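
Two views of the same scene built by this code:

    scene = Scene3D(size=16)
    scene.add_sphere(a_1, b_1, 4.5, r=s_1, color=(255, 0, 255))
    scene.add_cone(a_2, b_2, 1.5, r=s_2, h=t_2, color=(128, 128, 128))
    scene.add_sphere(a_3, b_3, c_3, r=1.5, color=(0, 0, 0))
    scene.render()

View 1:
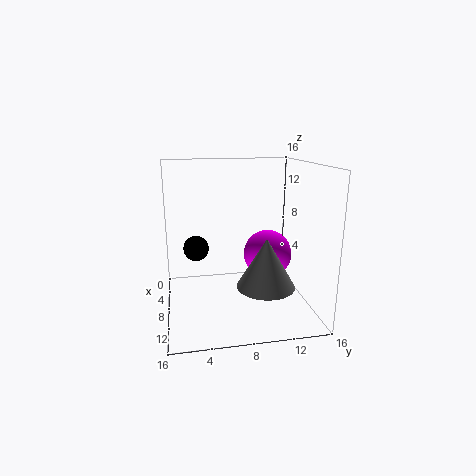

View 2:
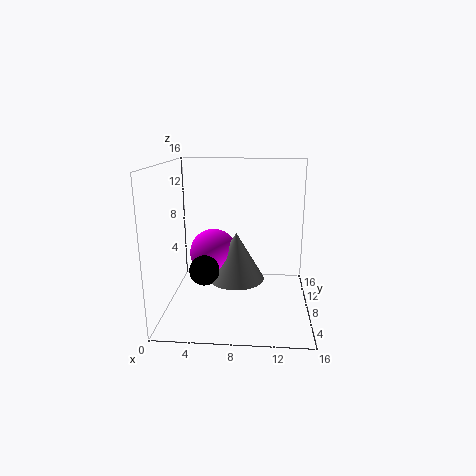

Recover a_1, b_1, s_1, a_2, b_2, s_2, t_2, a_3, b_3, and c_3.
a_1 = 4.5, b_1 = 12.5, s_1 = 3, a_2 = 7.5, b_2 = 11.5, s_2 = 3.5, t_2 = 6, a_3 = 5, b_3 = 3.5, c_3 = 6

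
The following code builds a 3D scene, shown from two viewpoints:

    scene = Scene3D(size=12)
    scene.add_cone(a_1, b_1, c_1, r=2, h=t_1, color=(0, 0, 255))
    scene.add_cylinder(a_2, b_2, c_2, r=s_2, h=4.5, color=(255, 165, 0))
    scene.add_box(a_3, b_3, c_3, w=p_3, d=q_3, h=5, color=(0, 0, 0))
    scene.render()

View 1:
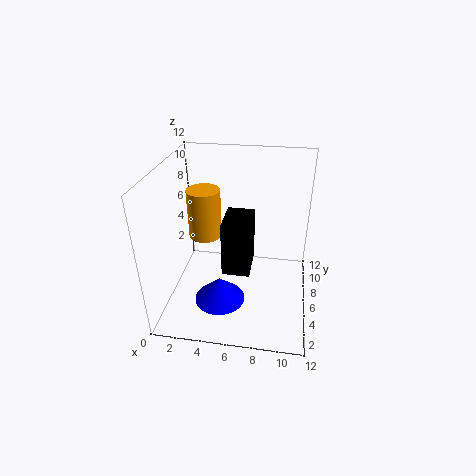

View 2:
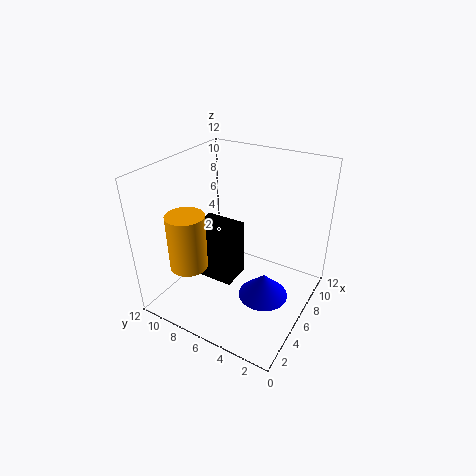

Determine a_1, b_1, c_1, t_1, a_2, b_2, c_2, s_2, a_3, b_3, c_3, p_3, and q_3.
a_1 = 5
b_1 = 3
c_1 = 2
t_1 = 2
a_2 = 2.5
b_2 = 8.5
c_2 = 4.5
s_2 = 1.5
a_3 = 4.5
b_3 = 6
c_3 = 2
p_3 = 2.5
q_3 = 3.5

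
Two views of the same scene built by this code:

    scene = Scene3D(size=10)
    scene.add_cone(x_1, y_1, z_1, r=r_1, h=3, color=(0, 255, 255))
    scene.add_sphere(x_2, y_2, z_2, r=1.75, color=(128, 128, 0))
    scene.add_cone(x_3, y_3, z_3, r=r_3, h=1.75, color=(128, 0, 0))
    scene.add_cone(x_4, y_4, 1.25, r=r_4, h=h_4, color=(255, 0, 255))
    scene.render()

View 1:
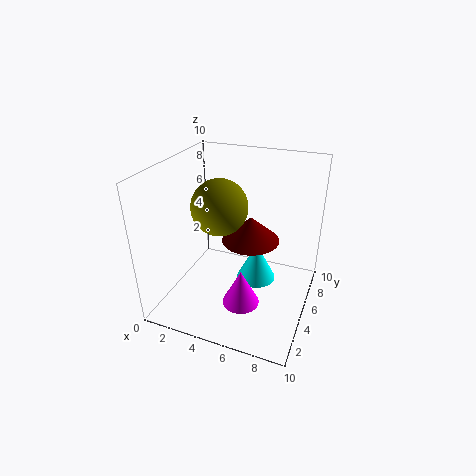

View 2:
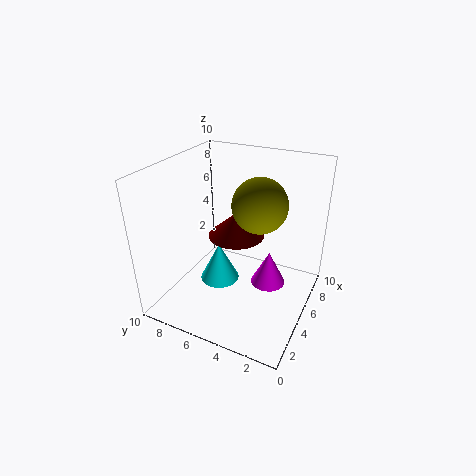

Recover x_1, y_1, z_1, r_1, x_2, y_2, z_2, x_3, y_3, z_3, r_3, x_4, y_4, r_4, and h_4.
x_1 = 5.75; y_1 = 7; z_1 = 0.5; r_1 = 1.5; x_2 = 4.5; y_2 = 3.25; z_2 = 8; x_3 = 5.75; y_3 = 5.5; z_3 = 4.75; r_3 = 2; x_4 = 6; y_4 = 3; r_4 = 1.25; h_4 = 2.5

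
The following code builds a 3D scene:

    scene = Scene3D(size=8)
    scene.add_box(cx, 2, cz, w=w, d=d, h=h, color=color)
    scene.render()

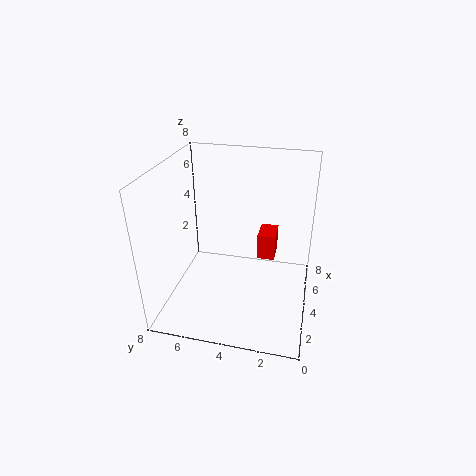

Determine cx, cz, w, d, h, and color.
cx = 4.5, cz = 2.5, w = 1.5, d = 1, h = 1.5, color = 'red'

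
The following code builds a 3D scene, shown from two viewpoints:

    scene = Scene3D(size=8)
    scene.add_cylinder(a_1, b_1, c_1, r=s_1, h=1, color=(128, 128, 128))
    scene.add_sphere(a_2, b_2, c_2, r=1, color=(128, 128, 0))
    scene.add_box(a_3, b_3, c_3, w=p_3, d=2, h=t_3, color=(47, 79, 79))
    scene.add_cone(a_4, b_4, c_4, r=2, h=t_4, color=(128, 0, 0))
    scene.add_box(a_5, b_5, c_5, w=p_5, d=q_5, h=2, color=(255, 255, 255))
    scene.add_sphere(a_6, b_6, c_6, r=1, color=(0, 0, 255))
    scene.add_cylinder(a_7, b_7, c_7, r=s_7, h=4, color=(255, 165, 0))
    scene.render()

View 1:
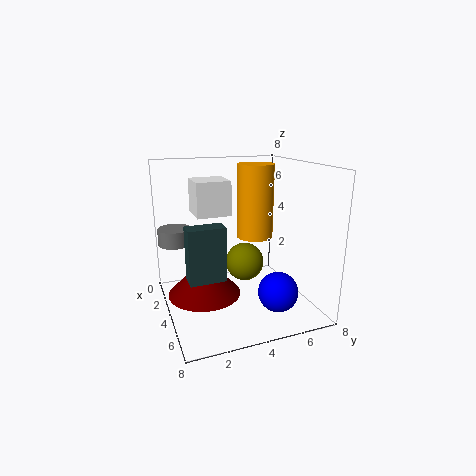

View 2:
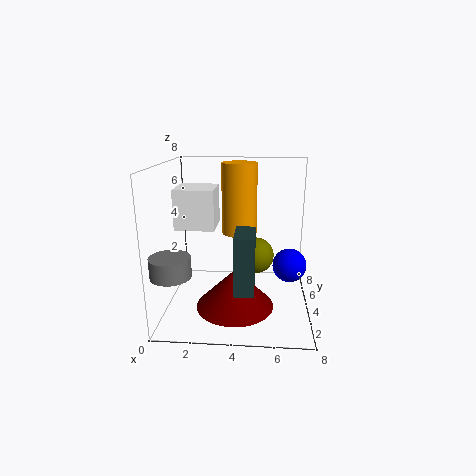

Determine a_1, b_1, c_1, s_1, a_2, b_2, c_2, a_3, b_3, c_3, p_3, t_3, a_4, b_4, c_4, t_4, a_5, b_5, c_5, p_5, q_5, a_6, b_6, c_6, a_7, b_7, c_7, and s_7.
a_1 = 1, b_1 = 1, c_1 = 3, s_1 = 1, a_2 = 5, b_2 = 4, c_2 = 3, a_3 = 4, b_3 = 1, c_3 = 2, p_3 = 1, t_3 = 3, a_4 = 4, b_4 = 2, c_4 = 1, t_4 = 2, a_5 = 1, b_5 = 2, c_5 = 5, p_5 = 2, q_5 = 2, a_6 = 7, b_6 = 5, c_6 = 2, a_7 = 4, b_7 = 5, c_7 = 4, s_7 = 1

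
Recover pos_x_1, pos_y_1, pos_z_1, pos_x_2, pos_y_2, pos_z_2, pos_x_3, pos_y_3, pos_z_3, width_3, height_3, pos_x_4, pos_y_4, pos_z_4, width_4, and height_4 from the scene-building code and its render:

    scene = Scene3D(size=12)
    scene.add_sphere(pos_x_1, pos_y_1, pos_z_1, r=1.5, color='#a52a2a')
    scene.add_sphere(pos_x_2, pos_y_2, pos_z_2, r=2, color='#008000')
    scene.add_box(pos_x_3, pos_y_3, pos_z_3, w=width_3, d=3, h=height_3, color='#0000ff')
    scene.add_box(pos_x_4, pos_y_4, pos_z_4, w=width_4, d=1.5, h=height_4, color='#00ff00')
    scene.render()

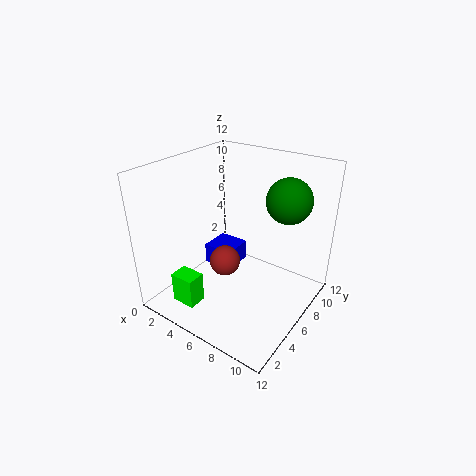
pos_x_1 = 3
pos_y_1 = 8
pos_z_1 = 1.5
pos_x_2 = 8.5
pos_y_2 = 10
pos_z_2 = 8.5
pos_x_3 = 0.5
pos_y_3 = 8
pos_z_3 = 0.5
width_3 = 3
height_3 = 2
pos_x_4 = 3
pos_y_4 = 1
pos_z_4 = 1.5
width_4 = 2
height_4 = 2.5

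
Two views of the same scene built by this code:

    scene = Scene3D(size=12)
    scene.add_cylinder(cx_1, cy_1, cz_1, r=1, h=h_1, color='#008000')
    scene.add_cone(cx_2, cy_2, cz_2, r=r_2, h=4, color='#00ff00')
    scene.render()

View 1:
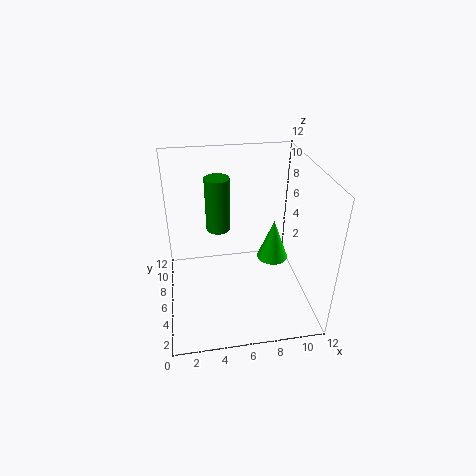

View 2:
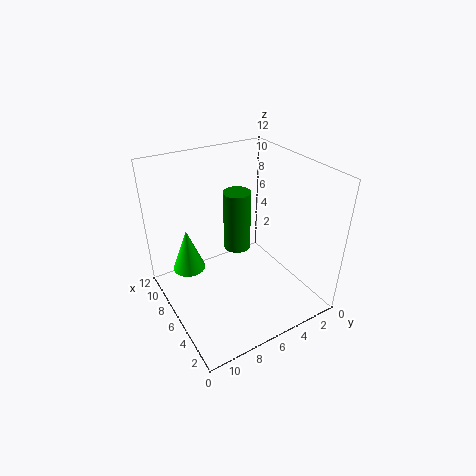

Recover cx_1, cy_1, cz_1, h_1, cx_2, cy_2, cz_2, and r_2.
cx_1 = 4.5, cy_1 = 7, cz_1 = 6.5, h_1 = 4.5, cx_2 = 10, cy_2 = 9, cz_2 = 1.5, r_2 = 1.5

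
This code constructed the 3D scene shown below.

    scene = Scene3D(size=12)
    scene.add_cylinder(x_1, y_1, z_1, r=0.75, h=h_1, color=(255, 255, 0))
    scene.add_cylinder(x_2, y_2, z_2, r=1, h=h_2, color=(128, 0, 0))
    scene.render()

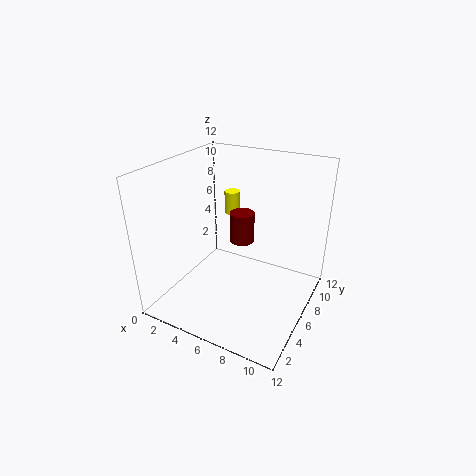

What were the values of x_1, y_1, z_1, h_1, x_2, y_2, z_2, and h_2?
x_1 = 2.5, y_1 = 11.25, z_1 = 5.5, h_1 = 2.25, x_2 = 6.25, y_2 = 6.25, z_2 = 5.75, h_2 = 2.5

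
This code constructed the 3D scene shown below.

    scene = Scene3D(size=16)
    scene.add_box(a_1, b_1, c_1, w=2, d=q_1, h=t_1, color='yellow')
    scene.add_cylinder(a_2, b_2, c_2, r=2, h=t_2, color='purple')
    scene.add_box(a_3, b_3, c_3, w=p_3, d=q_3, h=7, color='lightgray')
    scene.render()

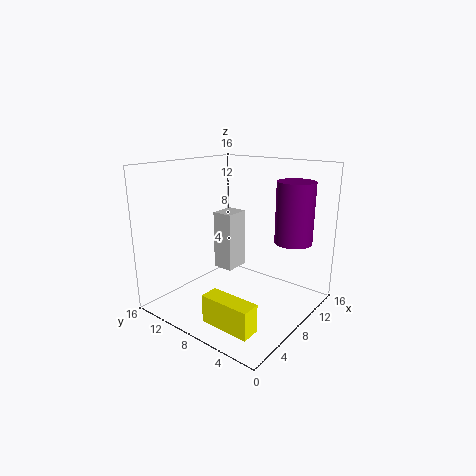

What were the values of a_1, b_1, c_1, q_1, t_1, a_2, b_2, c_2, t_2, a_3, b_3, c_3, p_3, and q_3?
a_1 = 2
b_1 = 2.5
c_1 = 0.5
q_1 = 5.5
t_1 = 3
a_2 = 10.5
b_2 = 2.5
c_2 = 8
t_2 = 6.5
a_3 = 9
b_3 = 10
c_3 = 3
p_3 = 3
q_3 = 2.5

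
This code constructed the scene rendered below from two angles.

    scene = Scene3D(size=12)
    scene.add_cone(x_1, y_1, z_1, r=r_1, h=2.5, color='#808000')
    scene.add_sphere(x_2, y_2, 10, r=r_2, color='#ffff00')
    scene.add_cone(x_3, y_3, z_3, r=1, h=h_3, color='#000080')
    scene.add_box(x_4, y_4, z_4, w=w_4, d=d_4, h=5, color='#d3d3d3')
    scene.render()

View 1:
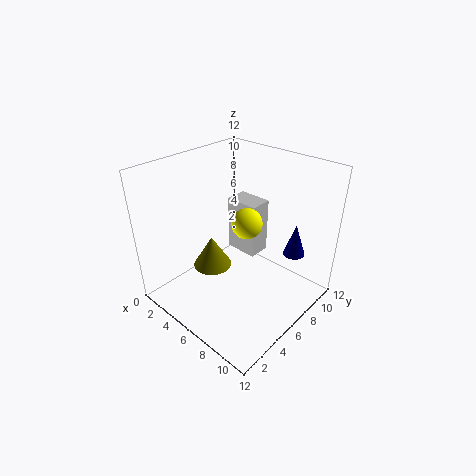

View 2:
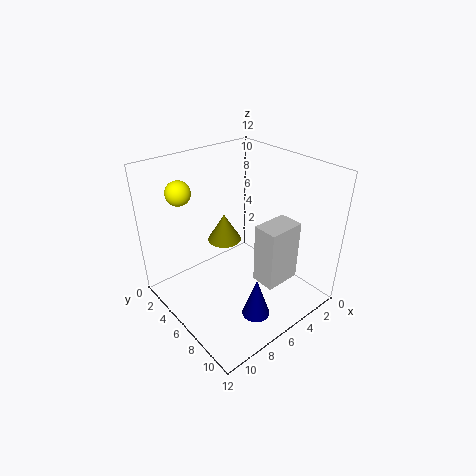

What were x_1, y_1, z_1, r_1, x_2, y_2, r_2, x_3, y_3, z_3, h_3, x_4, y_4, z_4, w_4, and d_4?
x_1 = 5.5; y_1 = 3.5; z_1 = 4.5; r_1 = 1.5; x_2 = 9.5; y_2 = 3; r_2 = 1; x_3 = 8.5; y_3 = 11; z_3 = 3; h_3 = 3; x_4 = 3; y_4 = 8; z_4 = 3; w_4 = 3; d_4 = 2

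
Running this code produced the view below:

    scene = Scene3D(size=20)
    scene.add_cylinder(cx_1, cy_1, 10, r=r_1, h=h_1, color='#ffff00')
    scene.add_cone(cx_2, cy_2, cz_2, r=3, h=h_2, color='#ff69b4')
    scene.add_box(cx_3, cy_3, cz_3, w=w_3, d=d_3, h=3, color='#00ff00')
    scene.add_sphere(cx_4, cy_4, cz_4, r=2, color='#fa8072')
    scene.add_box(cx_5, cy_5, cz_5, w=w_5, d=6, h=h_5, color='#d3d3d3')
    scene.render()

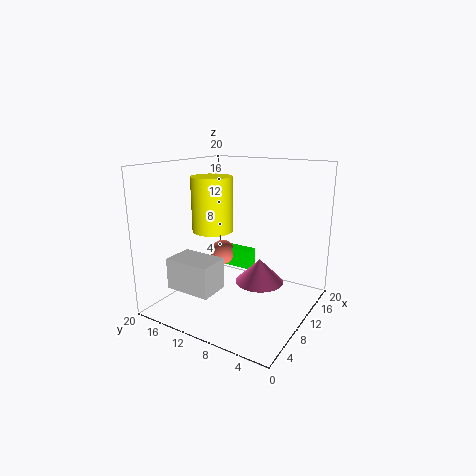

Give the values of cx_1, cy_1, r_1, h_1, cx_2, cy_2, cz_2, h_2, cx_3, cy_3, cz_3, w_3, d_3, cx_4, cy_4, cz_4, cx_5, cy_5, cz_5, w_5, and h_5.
cx_1 = 11, cy_1 = 15, r_1 = 3, h_1 = 8, cx_2 = 7, cy_2 = 5, cz_2 = 6, h_2 = 3, cx_3 = 15, cy_3 = 11, cz_3 = 3, w_3 = 2, d_3 = 6, cx_4 = 15, cy_4 = 16, cz_4 = 5, cx_5 = 1, cy_5 = 9, cz_5 = 5, w_5 = 4, h_5 = 4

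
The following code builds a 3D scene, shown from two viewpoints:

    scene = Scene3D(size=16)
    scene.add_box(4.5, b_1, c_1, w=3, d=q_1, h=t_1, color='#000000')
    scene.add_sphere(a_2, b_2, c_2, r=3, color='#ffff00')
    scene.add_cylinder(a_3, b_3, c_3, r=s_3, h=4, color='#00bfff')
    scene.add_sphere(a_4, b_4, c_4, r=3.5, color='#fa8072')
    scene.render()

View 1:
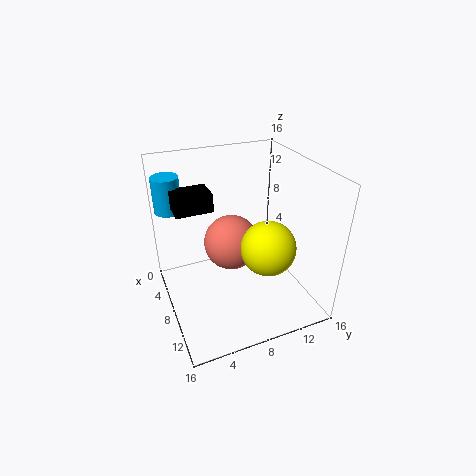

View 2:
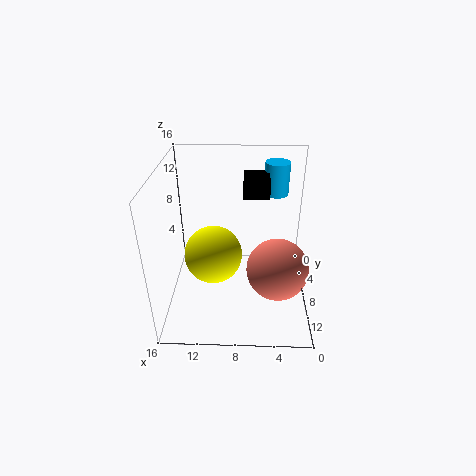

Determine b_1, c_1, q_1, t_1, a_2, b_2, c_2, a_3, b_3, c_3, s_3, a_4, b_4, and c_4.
b_1 = 1.5
c_1 = 11.5
q_1 = 4
t_1 = 2
a_2 = 10.5
b_2 = 10.5
c_2 = 7.5
a_3 = 3.5
b_3 = 1.5
c_3 = 10.5
s_3 = 1.5
a_4 = 3.5
b_4 = 9
c_4 = 4.5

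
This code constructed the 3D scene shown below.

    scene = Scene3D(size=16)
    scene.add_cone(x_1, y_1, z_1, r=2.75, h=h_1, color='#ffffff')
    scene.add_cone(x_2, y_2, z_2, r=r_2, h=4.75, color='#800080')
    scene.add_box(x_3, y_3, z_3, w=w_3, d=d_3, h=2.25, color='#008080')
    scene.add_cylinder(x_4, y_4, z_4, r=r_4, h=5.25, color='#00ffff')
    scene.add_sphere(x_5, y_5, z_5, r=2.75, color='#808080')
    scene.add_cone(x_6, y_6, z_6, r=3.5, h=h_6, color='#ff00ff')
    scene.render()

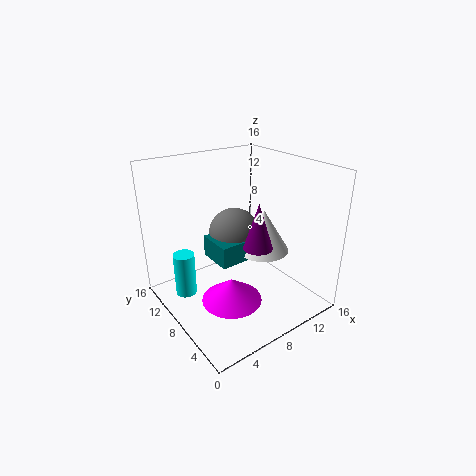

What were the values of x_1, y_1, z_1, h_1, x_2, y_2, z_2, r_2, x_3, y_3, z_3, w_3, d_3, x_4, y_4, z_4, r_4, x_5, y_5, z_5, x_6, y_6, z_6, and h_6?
x_1 = 9.5; y_1 = 5.5; z_1 = 7.25; h_1 = 4.5; x_2 = 7.75; y_2 = 4.25; z_2 = 8.5; r_2 = 1.5; x_3 = 4.25; y_3 = 5.25; z_3 = 6.75; w_3 = 3; d_3 = 3.75; x_4 = 3.25; y_4 = 12.25; z_4 = 0.25; r_4 = 1.25; x_5 = 7.5; y_5 = 8; z_5 = 8.75; x_6 = 6.75; y_6 = 7.5; z_6 = 0.5; h_6 = 2.75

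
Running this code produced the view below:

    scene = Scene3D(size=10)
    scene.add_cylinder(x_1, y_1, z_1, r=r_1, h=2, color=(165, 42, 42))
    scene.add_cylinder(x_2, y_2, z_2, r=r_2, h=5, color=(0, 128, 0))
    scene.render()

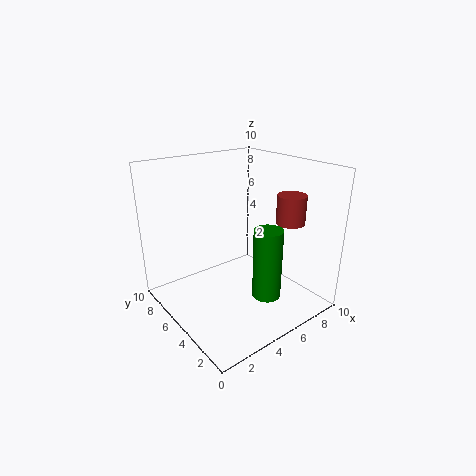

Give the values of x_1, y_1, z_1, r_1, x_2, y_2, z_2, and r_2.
x_1 = 8
y_1 = 3
z_1 = 6
r_1 = 1
x_2 = 6
y_2 = 3
z_2 = 1
r_2 = 1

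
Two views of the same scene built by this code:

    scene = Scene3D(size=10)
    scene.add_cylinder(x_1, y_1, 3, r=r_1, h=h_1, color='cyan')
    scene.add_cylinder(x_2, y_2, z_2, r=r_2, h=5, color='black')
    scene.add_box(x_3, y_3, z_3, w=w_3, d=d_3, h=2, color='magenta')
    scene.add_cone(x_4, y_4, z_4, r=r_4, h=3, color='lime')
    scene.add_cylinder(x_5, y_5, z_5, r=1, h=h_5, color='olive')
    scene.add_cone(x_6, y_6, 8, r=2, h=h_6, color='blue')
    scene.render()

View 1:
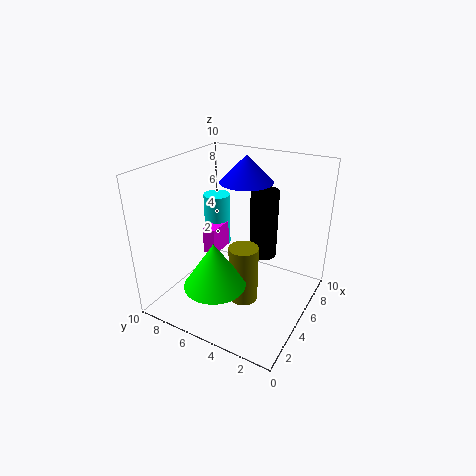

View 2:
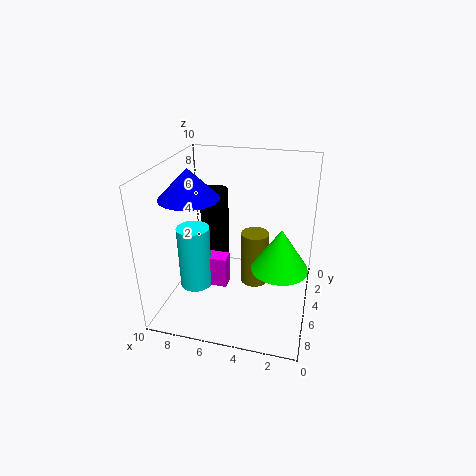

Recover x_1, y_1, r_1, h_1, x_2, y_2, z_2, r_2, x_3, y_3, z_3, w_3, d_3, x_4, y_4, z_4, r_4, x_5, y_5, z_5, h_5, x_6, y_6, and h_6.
x_1 = 7; y_1 = 8; r_1 = 1; h_1 = 4; x_2 = 7; y_2 = 4; z_2 = 3; r_2 = 1; x_3 = 5; y_3 = 7; z_3 = 3; w_3 = 2; d_3 = 1; x_4 = 2; y_4 = 5; z_4 = 3; r_4 = 2; x_5 = 4; y_5 = 4; z_5 = 1; h_5 = 4; x_6 = 8; y_6 = 6; h_6 = 2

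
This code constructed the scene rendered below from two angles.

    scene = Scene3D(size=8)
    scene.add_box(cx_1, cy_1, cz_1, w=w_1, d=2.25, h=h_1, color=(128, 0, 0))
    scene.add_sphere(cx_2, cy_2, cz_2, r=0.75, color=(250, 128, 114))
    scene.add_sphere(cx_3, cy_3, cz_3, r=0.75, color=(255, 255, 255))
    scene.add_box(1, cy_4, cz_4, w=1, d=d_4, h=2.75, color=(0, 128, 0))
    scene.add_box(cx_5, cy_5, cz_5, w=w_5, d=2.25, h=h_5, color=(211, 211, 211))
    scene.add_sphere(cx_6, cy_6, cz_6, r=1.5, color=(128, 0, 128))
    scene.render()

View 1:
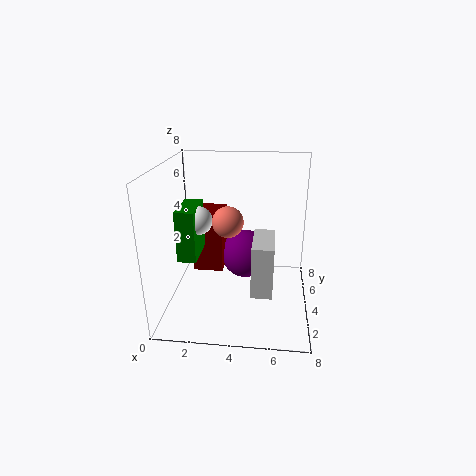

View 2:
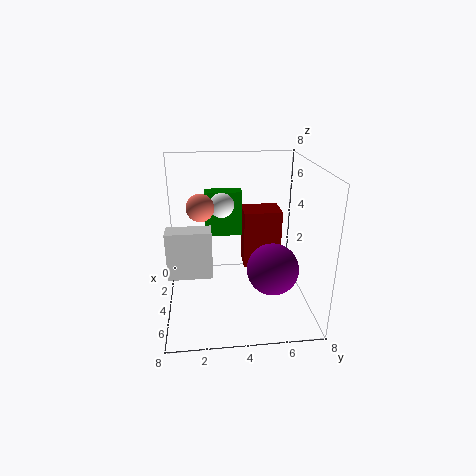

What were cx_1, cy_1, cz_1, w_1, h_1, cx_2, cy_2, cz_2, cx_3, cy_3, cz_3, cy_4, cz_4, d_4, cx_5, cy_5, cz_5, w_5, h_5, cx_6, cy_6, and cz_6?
cx_1 = 1.25; cy_1 = 4.5; cz_1 = 1.5; w_1 = 1.75; h_1 = 3.5; cx_2 = 3.75; cy_2 = 2; cz_2 = 5.75; cx_3 = 2; cy_3 = 3.25; cz_3 = 5.25; cy_4 = 2.25; cz_4 = 3.25; d_4 = 2.25; cx_5 = 5; cy_5 = 0.25; cz_5 = 2.75; w_5 = 1; h_5 = 2.5; cx_6 = 4.25; cy_6 = 6; cz_6 = 2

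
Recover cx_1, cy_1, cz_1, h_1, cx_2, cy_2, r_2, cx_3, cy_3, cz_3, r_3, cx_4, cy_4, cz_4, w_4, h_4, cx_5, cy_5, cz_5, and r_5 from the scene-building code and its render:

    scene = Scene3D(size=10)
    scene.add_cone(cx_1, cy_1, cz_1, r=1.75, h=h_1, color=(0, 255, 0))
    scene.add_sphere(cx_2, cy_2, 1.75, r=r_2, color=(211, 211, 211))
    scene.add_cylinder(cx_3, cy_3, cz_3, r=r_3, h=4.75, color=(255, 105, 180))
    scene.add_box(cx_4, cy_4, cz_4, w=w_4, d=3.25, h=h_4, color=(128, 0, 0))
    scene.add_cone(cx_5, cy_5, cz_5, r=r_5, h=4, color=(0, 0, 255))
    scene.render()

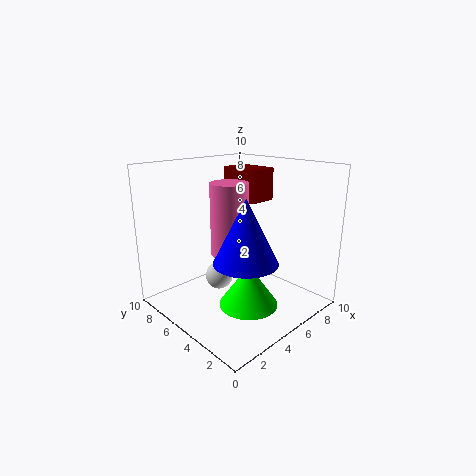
cx_1 = 2.75, cy_1 = 1.75, cz_1 = 2.25, h_1 = 2.5, cx_2 = 4.5, cy_2 = 6.5, r_2 = 1, cx_3 = 4, cy_3 = 4.75, cz_3 = 4.25, r_3 = 1.25, cx_4 = 7.5, cy_4 = 6, cz_4 = 6.75, w_4 = 2.25, h_4 = 2.5, cx_5 = 3.25, cy_5 = 2.5, cz_5 = 4.5, r_5 = 2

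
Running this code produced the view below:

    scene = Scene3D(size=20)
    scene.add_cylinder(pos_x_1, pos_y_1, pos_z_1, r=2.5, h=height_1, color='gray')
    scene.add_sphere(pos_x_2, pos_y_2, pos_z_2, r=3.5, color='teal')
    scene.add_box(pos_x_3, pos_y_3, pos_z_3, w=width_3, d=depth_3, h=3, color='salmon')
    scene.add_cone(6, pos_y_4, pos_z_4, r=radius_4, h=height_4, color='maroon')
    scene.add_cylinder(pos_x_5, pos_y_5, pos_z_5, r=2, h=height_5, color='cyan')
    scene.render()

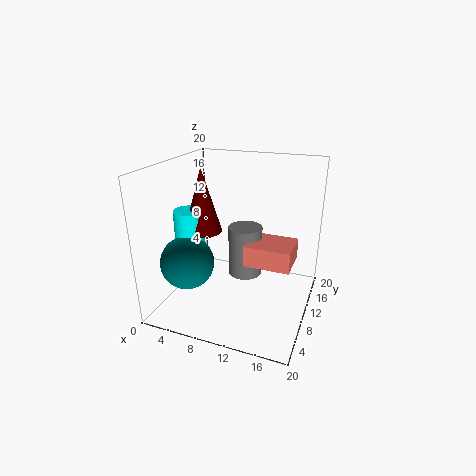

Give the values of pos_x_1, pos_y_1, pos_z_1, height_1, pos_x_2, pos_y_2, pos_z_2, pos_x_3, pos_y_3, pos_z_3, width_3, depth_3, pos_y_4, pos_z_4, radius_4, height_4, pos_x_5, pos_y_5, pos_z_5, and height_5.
pos_x_1 = 10
pos_y_1 = 13
pos_z_1 = 3
height_1 = 7.5
pos_x_2 = 5
pos_y_2 = 4.5
pos_z_2 = 8
pos_x_3 = 11
pos_y_3 = 9.5
pos_z_3 = 6
width_3 = 6.5
depth_3 = 5.5
pos_y_4 = 7.5
pos_z_4 = 11.5
radius_4 = 2.5
height_4 = 8.5
pos_x_5 = 4.5
pos_y_5 = 6.5
pos_z_5 = 7.5
height_5 = 7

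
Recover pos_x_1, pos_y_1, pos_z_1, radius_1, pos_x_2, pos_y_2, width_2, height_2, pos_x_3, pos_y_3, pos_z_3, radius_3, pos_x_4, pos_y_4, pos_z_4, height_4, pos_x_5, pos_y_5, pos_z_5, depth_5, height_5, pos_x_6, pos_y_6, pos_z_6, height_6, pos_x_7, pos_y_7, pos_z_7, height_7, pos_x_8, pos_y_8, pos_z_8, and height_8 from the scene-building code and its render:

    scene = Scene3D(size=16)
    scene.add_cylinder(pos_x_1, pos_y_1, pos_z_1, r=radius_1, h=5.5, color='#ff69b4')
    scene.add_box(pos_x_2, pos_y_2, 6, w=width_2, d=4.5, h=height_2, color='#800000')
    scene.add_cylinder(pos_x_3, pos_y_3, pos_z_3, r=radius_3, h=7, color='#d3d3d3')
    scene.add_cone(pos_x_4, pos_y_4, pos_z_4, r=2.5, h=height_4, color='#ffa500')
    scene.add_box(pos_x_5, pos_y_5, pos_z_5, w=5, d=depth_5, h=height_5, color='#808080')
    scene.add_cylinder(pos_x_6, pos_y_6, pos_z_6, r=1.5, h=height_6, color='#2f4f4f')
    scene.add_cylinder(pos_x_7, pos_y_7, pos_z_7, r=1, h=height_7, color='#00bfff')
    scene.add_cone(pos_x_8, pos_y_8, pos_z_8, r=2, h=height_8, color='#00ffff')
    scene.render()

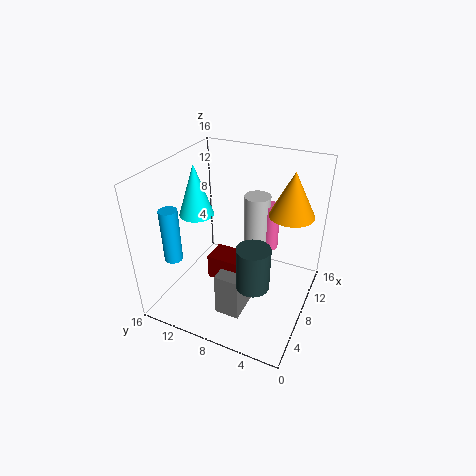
pos_x_1 = 11.5
pos_y_1 = 5.5
pos_z_1 = 5.5
radius_1 = 1
pos_x_2 = 3
pos_y_2 = 4.5
width_2 = 2.5
height_2 = 2.5
pos_x_3 = 11
pos_y_3 = 7
pos_z_3 = 5
radius_3 = 1.5
pos_x_4 = 11
pos_y_4 = 3
pos_z_4 = 10.5
height_4 = 5
pos_x_5 = 1.5
pos_y_5 = 5
pos_z_5 = 3
depth_5 = 2.5
height_5 = 4.5
pos_x_6 = 1.5
pos_y_6 = 3.5
pos_z_6 = 8
height_6 = 4
pos_x_7 = 4
pos_y_7 = 14
pos_z_7 = 6
height_7 = 6
pos_x_8 = 8.5
pos_y_8 = 13.5
pos_z_8 = 9.5
height_8 = 6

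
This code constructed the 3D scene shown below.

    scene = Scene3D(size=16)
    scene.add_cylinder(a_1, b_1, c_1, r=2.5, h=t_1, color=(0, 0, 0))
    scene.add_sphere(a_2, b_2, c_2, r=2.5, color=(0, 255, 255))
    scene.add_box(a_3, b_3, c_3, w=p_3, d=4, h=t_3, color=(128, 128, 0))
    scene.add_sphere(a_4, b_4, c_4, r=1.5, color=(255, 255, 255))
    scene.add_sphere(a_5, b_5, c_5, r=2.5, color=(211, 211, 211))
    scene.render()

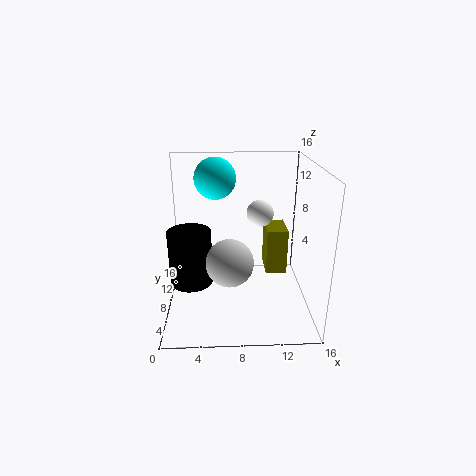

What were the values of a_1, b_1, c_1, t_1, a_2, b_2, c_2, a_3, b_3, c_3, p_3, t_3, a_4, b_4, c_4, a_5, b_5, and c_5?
a_1 = 2.5
b_1 = 9
c_1 = 2
t_1 = 6.5
a_2 = 5.5
b_2 = 13
c_2 = 13.5
a_3 = 11.5
b_3 = 9.5
c_3 = 2.5
p_3 = 2.5
t_3 = 5.5
a_4 = 10.5
b_4 = 9
c_4 = 10.5
a_5 = 7
b_5 = 5
c_5 = 6.5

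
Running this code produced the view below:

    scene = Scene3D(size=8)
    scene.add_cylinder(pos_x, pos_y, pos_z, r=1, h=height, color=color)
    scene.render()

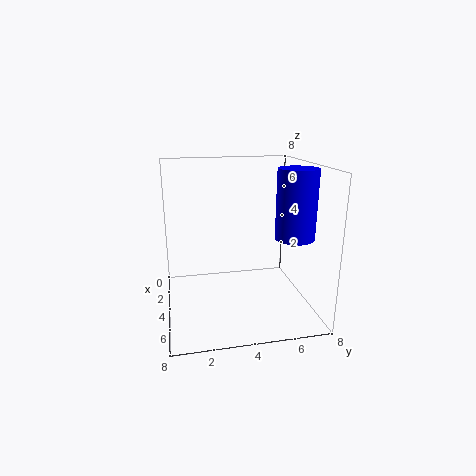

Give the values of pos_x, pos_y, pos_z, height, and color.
pos_x = 6, pos_y = 6.5, pos_z = 4.5, height = 3.5, color = 'blue'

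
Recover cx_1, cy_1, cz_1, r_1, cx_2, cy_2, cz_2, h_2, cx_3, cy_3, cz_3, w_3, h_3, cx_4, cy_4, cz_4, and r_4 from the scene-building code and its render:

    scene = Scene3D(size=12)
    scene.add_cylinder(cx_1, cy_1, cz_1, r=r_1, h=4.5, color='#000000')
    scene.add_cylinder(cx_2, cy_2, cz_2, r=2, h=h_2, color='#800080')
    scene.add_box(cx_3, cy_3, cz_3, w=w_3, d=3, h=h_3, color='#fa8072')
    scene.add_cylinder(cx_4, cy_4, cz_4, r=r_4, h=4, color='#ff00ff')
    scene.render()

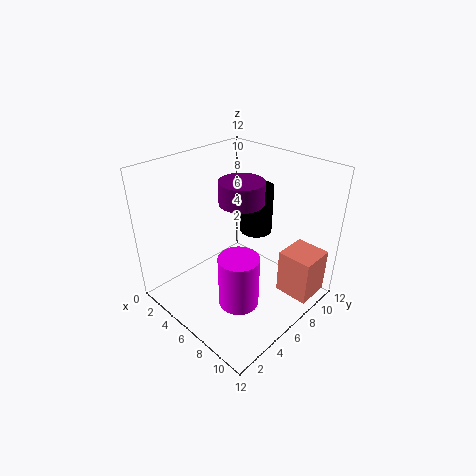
cx_1 = 4.5; cy_1 = 10; cz_1 = 4.5; r_1 = 1.5; cx_2 = 4.5; cy_2 = 8; cz_2 = 8; h_2 = 2; cx_3 = 8.5; cy_3 = 8.5; cz_3 = 0.5; w_3 = 3; h_3 = 4; cx_4 = 9; cy_4 = 3; cz_4 = 3; r_4 = 1.5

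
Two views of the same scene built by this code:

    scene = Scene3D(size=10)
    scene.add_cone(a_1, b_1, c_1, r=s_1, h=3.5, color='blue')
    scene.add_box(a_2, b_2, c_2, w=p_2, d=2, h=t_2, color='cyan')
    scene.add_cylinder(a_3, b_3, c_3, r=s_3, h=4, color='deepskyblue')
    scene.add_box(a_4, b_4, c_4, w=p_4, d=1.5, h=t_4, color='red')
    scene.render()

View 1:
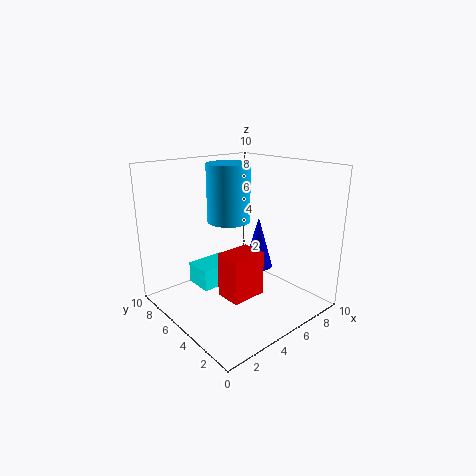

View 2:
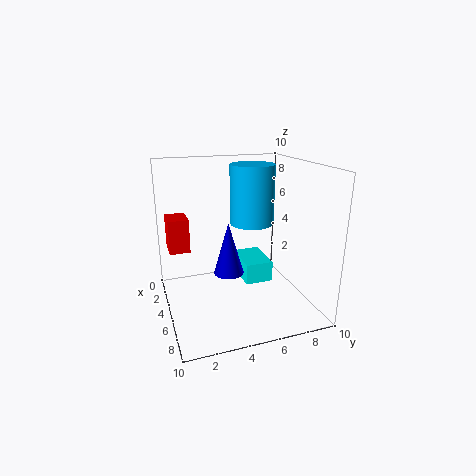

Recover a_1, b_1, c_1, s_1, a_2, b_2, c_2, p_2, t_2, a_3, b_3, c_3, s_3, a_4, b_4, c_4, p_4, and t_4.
a_1 = 6
b_1 = 4
c_1 = 3
s_1 = 1
a_2 = 2.5
b_2 = 5.5
c_2 = 1.5
p_2 = 3
t_2 = 1.5
a_3 = 5
b_3 = 6
c_3 = 6
s_3 = 1.5
a_4 = 1
b_4 = 0.5
c_4 = 3.5
p_4 = 2
t_4 = 2.5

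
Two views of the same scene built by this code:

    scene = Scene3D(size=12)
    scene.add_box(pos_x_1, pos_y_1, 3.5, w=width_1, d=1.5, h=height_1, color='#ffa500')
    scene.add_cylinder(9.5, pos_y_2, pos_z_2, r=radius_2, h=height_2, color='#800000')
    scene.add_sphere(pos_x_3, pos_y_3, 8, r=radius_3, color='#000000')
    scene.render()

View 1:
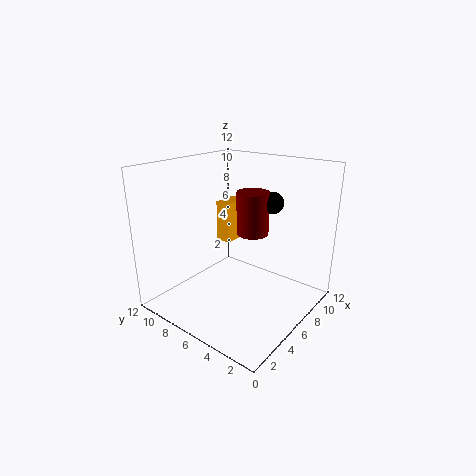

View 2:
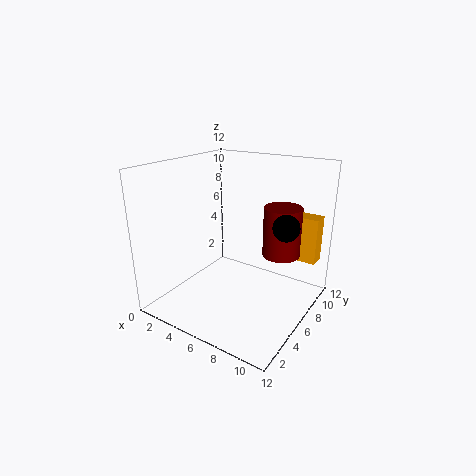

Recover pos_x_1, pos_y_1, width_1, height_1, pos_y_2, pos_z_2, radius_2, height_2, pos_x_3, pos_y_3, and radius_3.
pos_x_1 = 9, pos_y_1 = 9.5, width_1 = 2.5, height_1 = 4, pos_y_2 = 7, pos_z_2 = 5, radius_2 = 1.5, height_2 = 4, pos_x_3 = 10.5, pos_y_3 = 5.5, radius_3 = 1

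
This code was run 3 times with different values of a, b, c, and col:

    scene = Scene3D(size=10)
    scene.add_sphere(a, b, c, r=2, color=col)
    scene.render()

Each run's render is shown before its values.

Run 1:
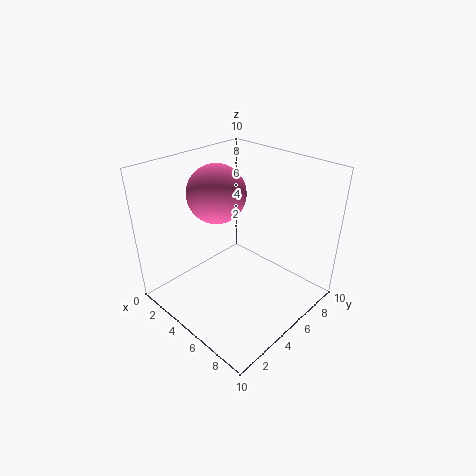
a = 3.5; b = 4.5; c = 8; col = 'hotpink'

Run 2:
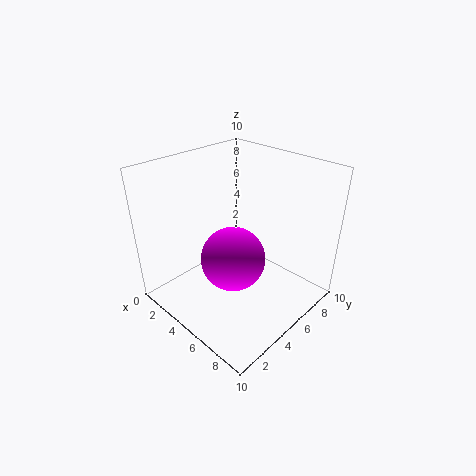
a = 6.5; b = 3; c = 5; col = 'magenta'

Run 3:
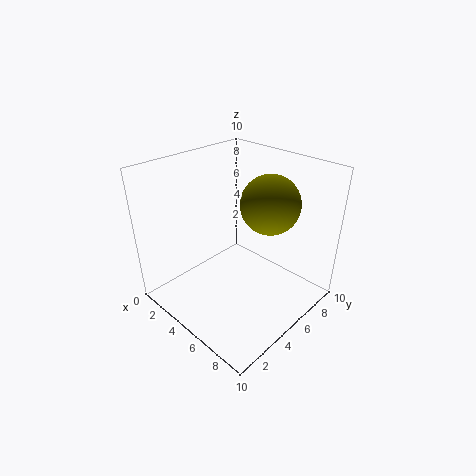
a = 6.5; b = 6.5; c = 7.5; col = 'olive'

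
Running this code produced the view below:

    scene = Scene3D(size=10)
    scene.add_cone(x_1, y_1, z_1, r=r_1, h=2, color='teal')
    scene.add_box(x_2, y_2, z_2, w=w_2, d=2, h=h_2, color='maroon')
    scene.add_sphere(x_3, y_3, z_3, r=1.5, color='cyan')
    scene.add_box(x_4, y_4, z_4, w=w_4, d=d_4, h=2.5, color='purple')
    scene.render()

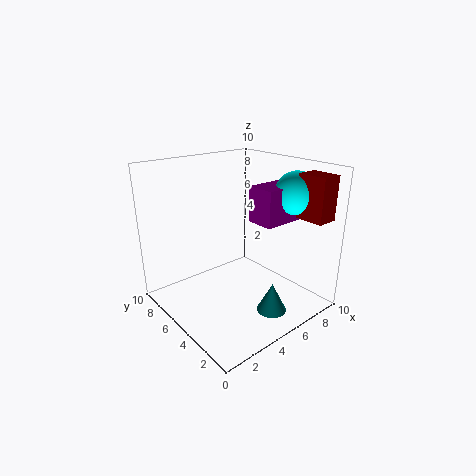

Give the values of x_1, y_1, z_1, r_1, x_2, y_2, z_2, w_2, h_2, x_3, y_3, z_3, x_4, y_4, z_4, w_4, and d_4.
x_1 = 5.5; y_1 = 2; z_1 = 0.5; r_1 = 1; x_2 = 8; y_2 = 0.5; z_2 = 6.5; w_2 = 1.5; h_2 = 3; x_3 = 8.5; y_3 = 3; z_3 = 8; x_4 = 6; y_4 = 3; z_4 = 6; w_4 = 3; d_4 = 2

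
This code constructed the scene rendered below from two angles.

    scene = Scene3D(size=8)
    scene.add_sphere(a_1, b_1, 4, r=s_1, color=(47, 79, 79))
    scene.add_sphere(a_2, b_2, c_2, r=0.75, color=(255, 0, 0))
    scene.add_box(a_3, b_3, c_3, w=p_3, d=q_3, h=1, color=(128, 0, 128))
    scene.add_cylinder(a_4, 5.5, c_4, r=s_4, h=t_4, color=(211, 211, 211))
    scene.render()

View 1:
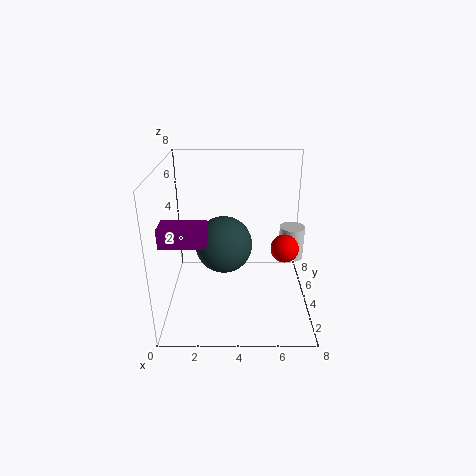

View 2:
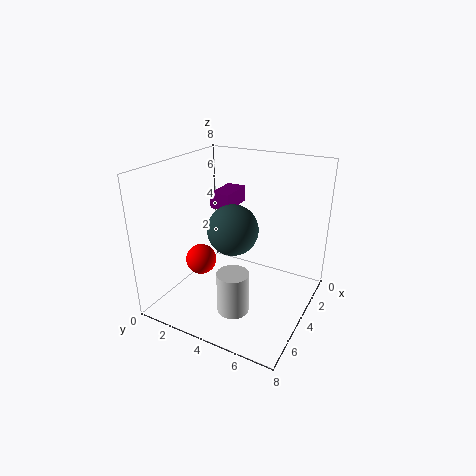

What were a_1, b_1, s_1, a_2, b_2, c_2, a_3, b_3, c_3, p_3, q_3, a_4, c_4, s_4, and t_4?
a_1 = 3.25, b_1 = 3.25, s_1 = 1.5, a_2 = 6.5, b_2 = 3.25, c_2 = 3.75, a_3 = 0.25, b_3 = 1.25, c_3 = 4.75, p_3 = 2.25, q_3 = 1.25, a_4 = 7.25, c_4 = 2, s_4 = 0.75, t_4 = 2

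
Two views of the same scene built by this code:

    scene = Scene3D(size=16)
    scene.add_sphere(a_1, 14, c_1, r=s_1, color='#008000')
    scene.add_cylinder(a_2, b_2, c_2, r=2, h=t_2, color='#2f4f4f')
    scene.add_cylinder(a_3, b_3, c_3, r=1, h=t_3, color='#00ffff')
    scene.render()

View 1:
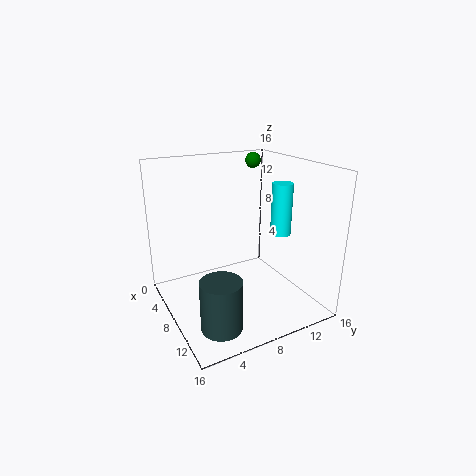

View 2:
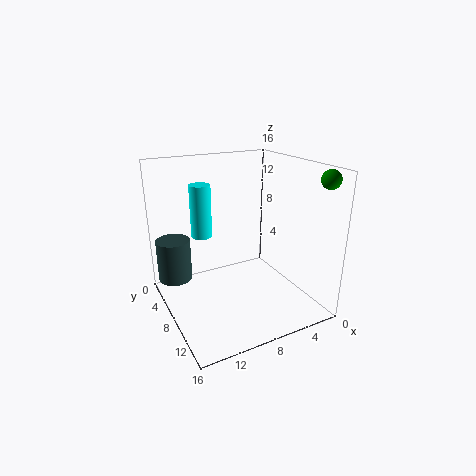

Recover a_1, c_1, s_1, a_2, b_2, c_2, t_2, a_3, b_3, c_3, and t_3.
a_1 = 1; c_1 = 15; s_1 = 1; a_2 = 14; b_2 = 3; c_2 = 2; t_2 = 5; a_3 = 13; b_3 = 10; c_3 = 10; t_3 = 5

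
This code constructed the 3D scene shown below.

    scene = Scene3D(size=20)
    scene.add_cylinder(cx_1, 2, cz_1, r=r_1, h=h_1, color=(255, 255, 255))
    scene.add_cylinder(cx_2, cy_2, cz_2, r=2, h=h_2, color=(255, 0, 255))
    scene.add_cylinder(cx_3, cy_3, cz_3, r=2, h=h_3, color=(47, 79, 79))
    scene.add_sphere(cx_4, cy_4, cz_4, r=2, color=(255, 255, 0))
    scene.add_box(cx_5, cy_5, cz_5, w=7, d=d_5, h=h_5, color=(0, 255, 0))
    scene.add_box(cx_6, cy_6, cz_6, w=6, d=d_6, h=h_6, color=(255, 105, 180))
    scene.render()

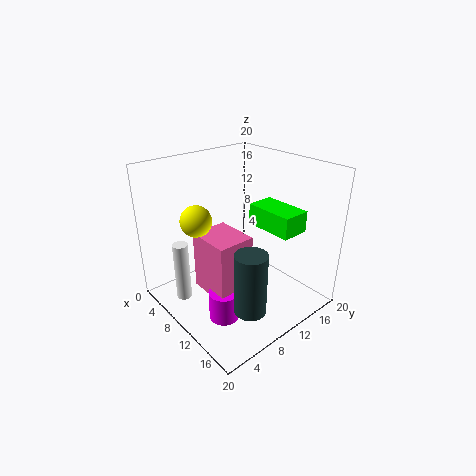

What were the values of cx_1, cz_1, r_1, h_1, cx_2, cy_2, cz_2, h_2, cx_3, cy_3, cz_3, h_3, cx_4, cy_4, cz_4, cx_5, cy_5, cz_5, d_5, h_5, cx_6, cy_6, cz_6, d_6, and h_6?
cx_1 = 8, cz_1 = 3, r_1 = 1, h_1 = 8, cx_2 = 13, cy_2 = 5, cz_2 = 1, h_2 = 4, cx_3 = 17, cy_3 = 6, cz_3 = 4, h_3 = 8, cx_4 = 9, cy_4 = 4, cz_4 = 14, cx_5 = 9, cy_5 = 13, cz_5 = 11, d_5 = 4, h_5 = 3, cx_6 = 8, cy_6 = 4, cz_6 = 4, d_6 = 5, h_6 = 8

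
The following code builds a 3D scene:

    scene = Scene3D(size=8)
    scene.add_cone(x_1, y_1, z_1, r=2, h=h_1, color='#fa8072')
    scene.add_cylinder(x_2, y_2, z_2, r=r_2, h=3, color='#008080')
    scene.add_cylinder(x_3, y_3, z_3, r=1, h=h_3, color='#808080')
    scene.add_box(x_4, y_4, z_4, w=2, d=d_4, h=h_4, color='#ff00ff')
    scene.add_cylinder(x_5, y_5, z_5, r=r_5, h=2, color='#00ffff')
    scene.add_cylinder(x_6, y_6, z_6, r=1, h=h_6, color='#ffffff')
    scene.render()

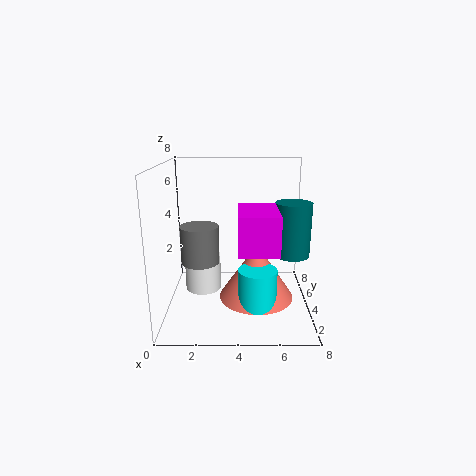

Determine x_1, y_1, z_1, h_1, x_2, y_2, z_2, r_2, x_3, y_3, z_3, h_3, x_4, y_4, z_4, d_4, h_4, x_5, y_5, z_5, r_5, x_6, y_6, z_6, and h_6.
x_1 = 5
y_1 = 3
z_1 = 1
h_1 = 3
x_2 = 7
y_2 = 4
z_2 = 3
r_2 = 1
x_3 = 2
y_3 = 3
z_3 = 3
h_3 = 2
x_4 = 4
y_4 = 1
z_4 = 4
d_4 = 3
h_4 = 2
x_5 = 5
y_5 = 2
z_5 = 1
r_5 = 1
x_6 = 2
y_6 = 4
z_6 = 1
h_6 = 2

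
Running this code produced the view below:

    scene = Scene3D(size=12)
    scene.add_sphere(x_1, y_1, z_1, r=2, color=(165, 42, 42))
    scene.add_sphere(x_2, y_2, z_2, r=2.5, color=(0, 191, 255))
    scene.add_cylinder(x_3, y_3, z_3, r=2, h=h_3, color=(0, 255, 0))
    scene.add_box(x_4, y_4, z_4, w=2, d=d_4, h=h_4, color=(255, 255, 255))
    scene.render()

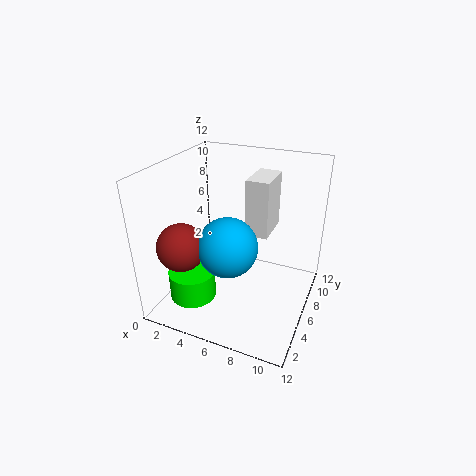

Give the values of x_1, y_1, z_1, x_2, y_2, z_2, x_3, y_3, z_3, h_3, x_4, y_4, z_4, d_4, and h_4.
x_1 = 2
y_1 = 3.5
z_1 = 5.5
x_2 = 5.5
y_2 = 5
z_2 = 5.5
x_3 = 2.5
y_3 = 4
z_3 = 0.5
h_3 = 2.5
x_4 = 6
y_4 = 7.5
z_4 = 5.5
d_4 = 3.5
h_4 = 5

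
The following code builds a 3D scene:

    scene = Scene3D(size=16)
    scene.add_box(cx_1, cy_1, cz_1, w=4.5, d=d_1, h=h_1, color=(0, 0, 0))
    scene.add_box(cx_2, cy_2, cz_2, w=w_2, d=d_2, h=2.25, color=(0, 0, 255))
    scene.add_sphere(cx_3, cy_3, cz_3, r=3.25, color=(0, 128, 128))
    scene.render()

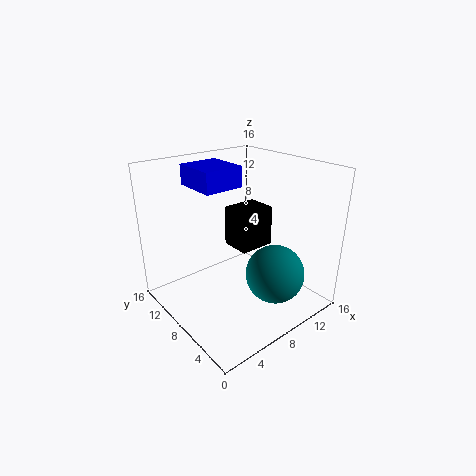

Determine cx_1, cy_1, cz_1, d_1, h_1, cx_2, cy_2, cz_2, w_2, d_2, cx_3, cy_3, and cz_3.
cx_1 = 10
cy_1 = 9.25
cz_1 = 4.75
d_1 = 3.75
h_1 = 5
cx_2 = 4.5
cy_2 = 8.5
cz_2 = 13.5
w_2 = 4.5
d_2 = 5
cx_3 = 10.25
cy_3 = 4.25
cz_3 = 4.25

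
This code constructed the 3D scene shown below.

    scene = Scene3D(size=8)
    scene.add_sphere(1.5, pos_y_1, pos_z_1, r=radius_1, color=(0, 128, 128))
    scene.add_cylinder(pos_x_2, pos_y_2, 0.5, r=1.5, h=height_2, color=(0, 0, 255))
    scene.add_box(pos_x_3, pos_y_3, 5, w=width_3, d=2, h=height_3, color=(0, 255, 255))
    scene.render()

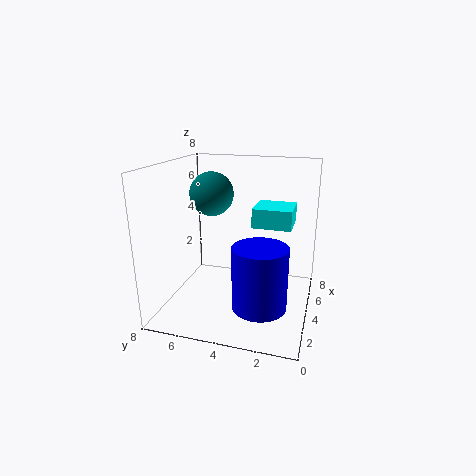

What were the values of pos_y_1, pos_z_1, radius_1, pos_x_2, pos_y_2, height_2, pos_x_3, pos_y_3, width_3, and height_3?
pos_y_1 = 4.5; pos_z_1 = 7; radius_1 = 1; pos_x_2 = 3; pos_y_2 = 2.5; height_2 = 3.5; pos_x_3 = 3; pos_y_3 = 1; width_3 = 2; height_3 = 1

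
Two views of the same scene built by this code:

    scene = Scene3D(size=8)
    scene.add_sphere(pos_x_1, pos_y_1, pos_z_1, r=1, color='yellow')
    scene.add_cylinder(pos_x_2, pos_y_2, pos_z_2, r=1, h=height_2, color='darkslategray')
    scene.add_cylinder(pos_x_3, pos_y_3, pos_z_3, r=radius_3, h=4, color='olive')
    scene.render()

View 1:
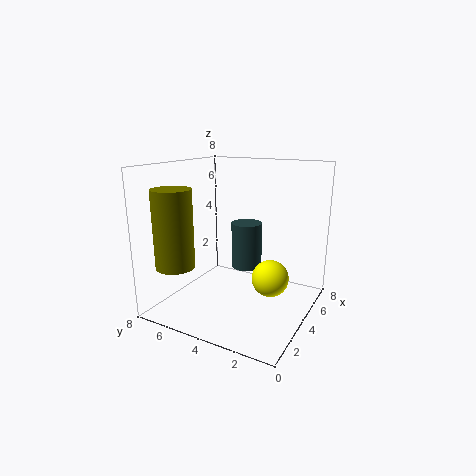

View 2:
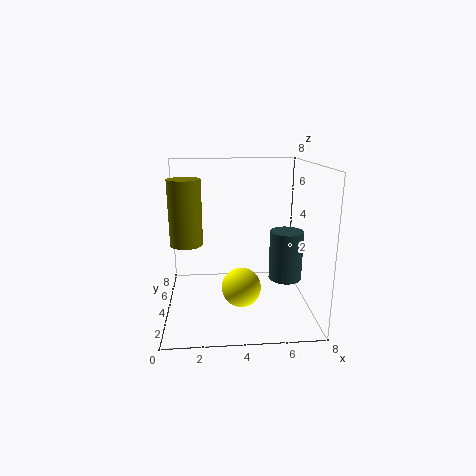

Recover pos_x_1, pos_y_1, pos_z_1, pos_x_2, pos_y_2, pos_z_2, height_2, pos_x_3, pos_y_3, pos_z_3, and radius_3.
pos_x_1 = 4, pos_y_1 = 2, pos_z_1 = 2, pos_x_2 = 7, pos_y_2 = 5, pos_z_2 = 1, height_2 = 3, pos_x_3 = 1, pos_y_3 = 6, pos_z_3 = 3, radius_3 = 1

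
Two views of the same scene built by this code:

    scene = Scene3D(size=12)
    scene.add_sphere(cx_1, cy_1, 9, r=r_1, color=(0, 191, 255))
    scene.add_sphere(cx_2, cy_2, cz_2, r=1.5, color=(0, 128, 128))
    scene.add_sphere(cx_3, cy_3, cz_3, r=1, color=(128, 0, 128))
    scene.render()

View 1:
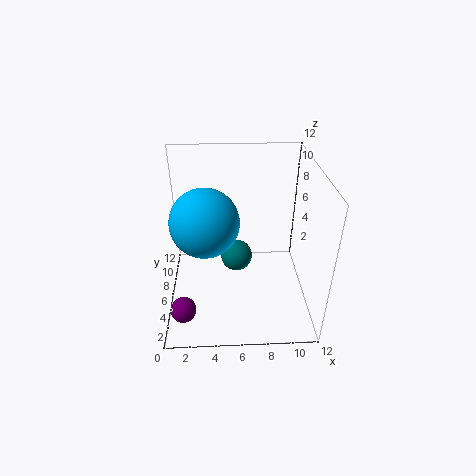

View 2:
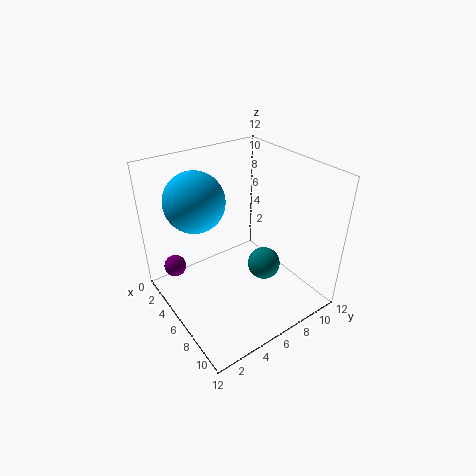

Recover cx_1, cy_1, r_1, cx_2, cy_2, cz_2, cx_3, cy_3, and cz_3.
cx_1 = 3.5; cy_1 = 3.5; r_1 = 2.5; cx_2 = 6; cy_2 = 9; cz_2 = 2; cx_3 = 1.5; cy_3 = 2; cz_3 = 2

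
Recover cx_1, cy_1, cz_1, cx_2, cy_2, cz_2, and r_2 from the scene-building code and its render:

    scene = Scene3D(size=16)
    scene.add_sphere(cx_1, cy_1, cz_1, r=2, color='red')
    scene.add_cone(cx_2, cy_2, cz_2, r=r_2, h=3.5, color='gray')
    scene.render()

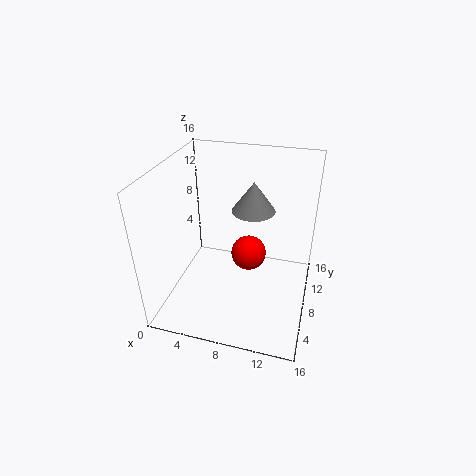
cx_1 = 9; cy_1 = 9; cz_1 = 5.5; cx_2 = 9; cy_2 = 11; cz_2 = 10; r_2 = 2.5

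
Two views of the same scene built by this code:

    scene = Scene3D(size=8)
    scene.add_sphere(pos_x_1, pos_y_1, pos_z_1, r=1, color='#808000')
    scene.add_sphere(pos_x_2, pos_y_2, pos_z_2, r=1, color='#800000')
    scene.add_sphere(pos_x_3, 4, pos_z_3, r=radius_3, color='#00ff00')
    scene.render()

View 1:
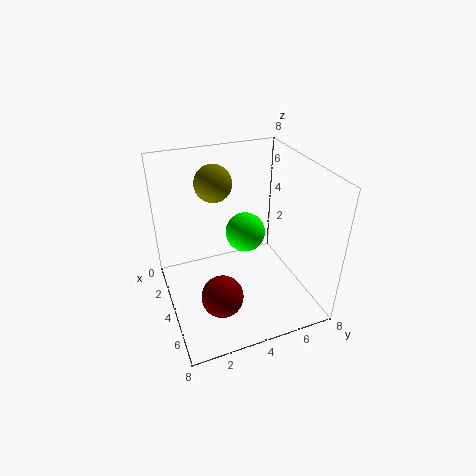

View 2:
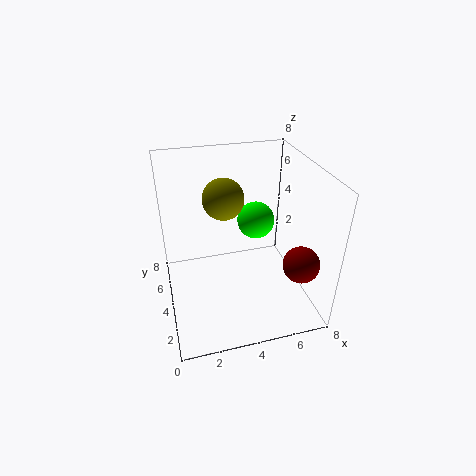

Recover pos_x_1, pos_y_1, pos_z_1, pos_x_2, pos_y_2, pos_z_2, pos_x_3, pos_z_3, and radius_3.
pos_x_1 = 3; pos_y_1 = 3; pos_z_1 = 7; pos_x_2 = 7; pos_y_2 = 2; pos_z_2 = 3; pos_x_3 = 5; pos_z_3 = 5; radius_3 = 1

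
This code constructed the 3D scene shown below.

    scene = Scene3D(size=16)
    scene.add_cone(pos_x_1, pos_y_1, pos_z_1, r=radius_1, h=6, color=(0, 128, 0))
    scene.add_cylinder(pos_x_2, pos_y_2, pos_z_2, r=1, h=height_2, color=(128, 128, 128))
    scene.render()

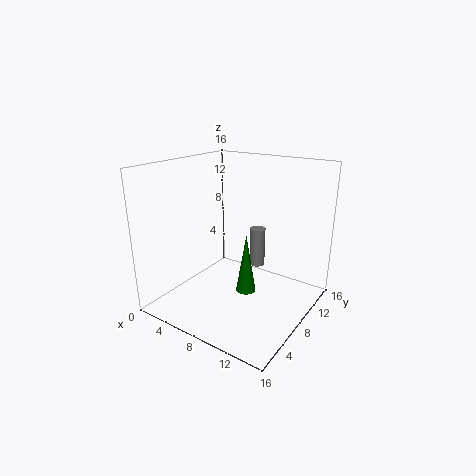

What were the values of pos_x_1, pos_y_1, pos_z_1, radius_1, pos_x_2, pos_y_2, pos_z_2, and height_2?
pos_x_1 = 11; pos_y_1 = 5; pos_z_1 = 4; radius_1 = 1; pos_x_2 = 7; pos_y_2 = 14; pos_z_2 = 2; height_2 = 5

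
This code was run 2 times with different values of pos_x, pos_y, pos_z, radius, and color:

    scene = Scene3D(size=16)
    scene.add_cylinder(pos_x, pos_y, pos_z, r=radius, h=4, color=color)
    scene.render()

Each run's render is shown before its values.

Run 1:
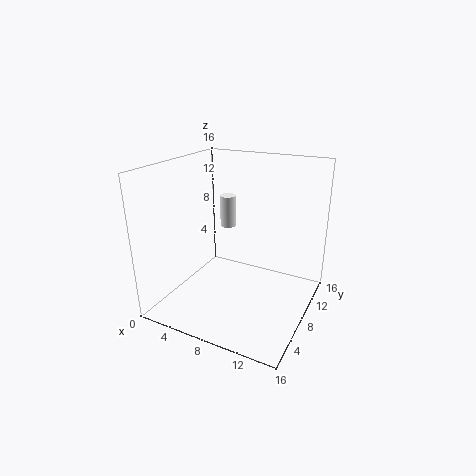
pos_x = 4, pos_y = 13, pos_z = 7, radius = 1, color = 'white'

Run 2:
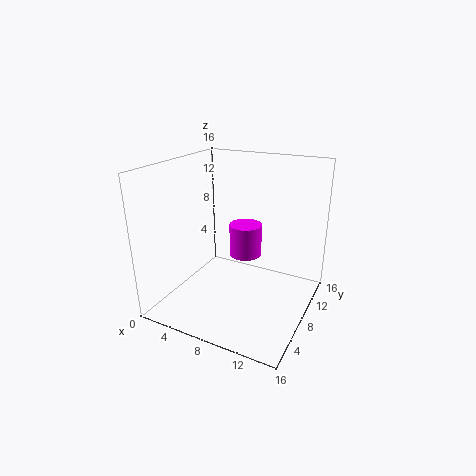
pos_x = 7, pos_y = 12, pos_z = 4, radius = 2, color = 'magenta'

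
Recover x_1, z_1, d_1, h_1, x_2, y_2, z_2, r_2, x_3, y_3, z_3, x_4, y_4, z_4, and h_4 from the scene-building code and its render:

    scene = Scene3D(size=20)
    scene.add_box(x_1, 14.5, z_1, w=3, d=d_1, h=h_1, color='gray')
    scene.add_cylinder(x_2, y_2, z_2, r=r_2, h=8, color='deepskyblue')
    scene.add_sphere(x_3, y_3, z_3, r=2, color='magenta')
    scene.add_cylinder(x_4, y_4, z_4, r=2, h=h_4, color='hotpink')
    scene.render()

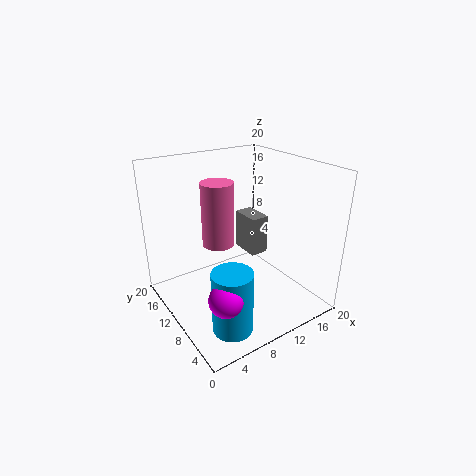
x_1 = 16
z_1 = 3
d_1 = 5
h_1 = 6.5
x_2 = 4.5
y_2 = 3
z_2 = 2
r_2 = 2.5
x_3 = 3
y_3 = 2
z_3 = 7.5
x_4 = 6
y_4 = 8.5
z_4 = 11
h_4 = 8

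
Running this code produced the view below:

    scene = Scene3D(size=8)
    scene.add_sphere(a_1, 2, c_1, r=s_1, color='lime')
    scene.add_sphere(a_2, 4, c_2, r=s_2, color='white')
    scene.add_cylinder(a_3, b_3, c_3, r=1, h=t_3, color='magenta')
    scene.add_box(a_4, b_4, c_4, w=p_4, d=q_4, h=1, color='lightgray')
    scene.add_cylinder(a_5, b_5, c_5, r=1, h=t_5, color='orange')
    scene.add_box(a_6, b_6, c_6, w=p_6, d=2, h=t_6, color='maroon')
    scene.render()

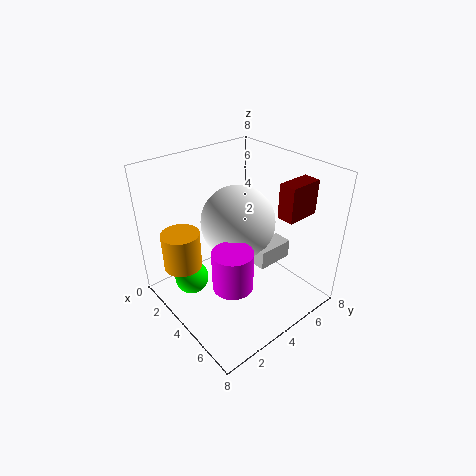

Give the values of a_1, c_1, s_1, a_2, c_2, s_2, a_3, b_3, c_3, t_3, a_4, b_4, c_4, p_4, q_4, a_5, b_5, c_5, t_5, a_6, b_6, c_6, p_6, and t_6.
a_1 = 2
c_1 = 1
s_1 = 1
a_2 = 4
c_2 = 5
s_2 = 2
a_3 = 6
b_3 = 2
c_3 = 3
t_3 = 2
a_4 = 5
b_4 = 4
c_4 = 3
p_4 = 1
q_4 = 2
a_5 = 3
b_5 = 1
c_5 = 3
t_5 = 2
a_6 = 5
b_6 = 6
c_6 = 5
p_6 = 1
t_6 = 2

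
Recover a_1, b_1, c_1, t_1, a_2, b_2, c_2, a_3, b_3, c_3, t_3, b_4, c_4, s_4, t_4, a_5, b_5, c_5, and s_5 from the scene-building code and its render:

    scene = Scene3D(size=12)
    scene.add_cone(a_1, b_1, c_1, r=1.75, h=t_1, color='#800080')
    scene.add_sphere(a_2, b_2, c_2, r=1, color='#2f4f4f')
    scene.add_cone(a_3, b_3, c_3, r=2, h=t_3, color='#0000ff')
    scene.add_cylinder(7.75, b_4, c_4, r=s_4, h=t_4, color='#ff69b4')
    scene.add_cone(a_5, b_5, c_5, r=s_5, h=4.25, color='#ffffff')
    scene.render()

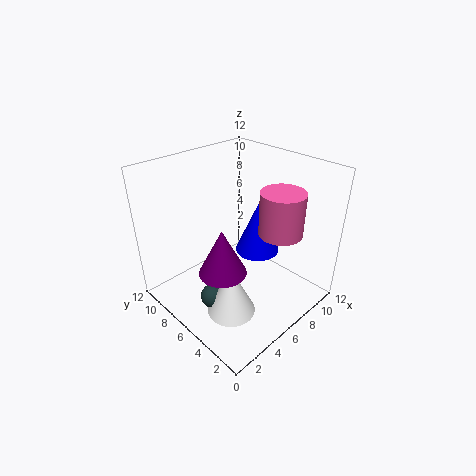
a_1 = 2.5; b_1 = 4; c_1 = 5.5; t_1 = 3.5; a_2 = 3; b_2 = 6; c_2 = 1.5; a_3 = 9; b_3 = 6.5; c_3 = 3.25; t_3 = 4.75; b_4 = 3; c_4 = 7; s_4 = 1.75; t_4 = 3.5; a_5 = 3.75; b_5 = 4.5; c_5 = 0.5; s_5 = 2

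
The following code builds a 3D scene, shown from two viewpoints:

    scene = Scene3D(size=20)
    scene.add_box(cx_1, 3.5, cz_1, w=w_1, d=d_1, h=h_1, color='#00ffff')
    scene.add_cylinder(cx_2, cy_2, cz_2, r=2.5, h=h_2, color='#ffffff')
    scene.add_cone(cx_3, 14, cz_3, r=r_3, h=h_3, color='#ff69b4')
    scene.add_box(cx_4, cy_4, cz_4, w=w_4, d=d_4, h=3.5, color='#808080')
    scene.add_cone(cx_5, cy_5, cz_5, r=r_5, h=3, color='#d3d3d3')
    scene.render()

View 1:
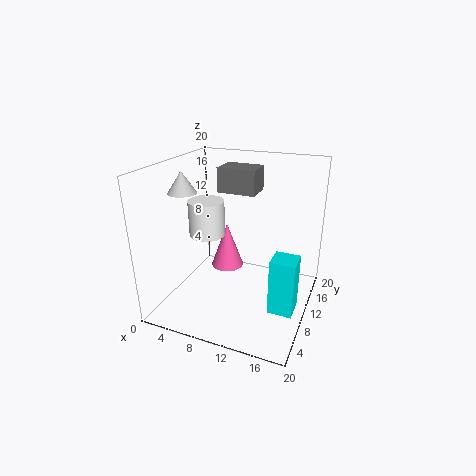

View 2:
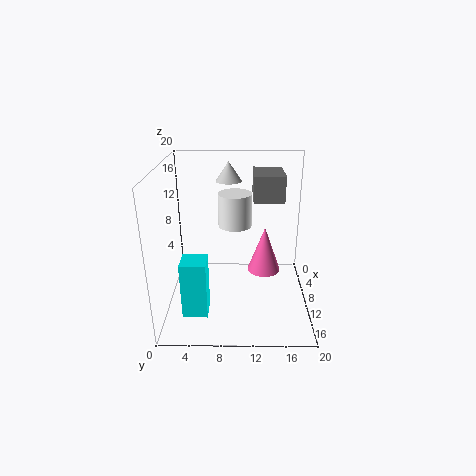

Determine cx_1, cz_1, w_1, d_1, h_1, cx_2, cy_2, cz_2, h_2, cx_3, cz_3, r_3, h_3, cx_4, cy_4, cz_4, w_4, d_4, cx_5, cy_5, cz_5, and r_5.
cx_1 = 16.5, cz_1 = 4, w_1 = 3, d_1 = 3, h_1 = 7, cx_2 = 5.5, cy_2 = 9.5, cz_2 = 10, h_2 = 5, cx_3 = 6.5, cz_3 = 3, r_3 = 2.5, h_3 = 7, cx_4 = 6, cy_4 = 12, cz_4 = 15.5, w_4 = 5.5, d_4 = 4, cx_5 = 2.5, cy_5 = 8.5, cz_5 = 16, r_5 = 2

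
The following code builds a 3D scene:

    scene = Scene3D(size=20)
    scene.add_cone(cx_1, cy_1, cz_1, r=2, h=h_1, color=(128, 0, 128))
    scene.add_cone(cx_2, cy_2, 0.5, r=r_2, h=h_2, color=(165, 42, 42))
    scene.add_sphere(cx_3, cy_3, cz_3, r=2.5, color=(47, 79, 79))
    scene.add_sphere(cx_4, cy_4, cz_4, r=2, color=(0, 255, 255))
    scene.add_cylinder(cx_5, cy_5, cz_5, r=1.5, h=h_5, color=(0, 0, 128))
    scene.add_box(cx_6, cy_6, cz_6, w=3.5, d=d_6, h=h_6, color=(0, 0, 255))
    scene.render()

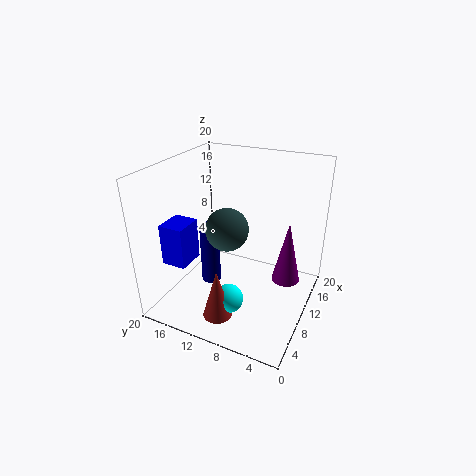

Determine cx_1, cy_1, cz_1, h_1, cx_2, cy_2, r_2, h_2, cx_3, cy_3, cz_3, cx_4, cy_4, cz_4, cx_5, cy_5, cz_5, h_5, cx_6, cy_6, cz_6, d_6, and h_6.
cx_1 = 12.5
cy_1 = 3.5
cz_1 = 3.5
h_1 = 9
cx_2 = 4.5
cy_2 = 10.5
r_2 = 2
h_2 = 7
cx_3 = 4
cy_3 = 8.5
cz_3 = 14.5
cx_4 = 6
cy_4 = 9.5
cz_4 = 2.5
cx_5 = 11.5
cy_5 = 15.5
cz_5 = 0.5
h_5 = 9.5
cx_6 = 0.5
cy_6 = 12.5
cz_6 = 10
d_6 = 3
h_6 = 5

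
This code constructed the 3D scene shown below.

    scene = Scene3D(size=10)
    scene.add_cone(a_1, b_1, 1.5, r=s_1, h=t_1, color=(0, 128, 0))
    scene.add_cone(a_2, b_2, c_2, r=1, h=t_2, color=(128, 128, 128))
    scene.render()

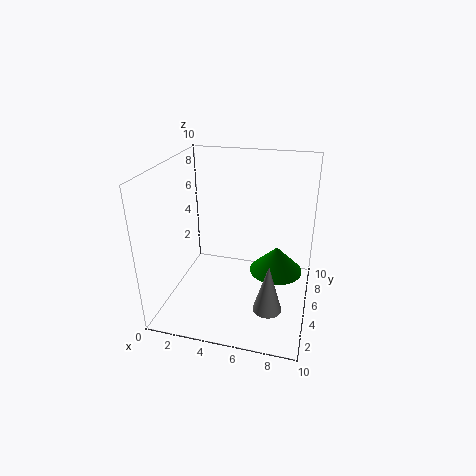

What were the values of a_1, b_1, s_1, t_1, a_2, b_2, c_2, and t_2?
a_1 = 7.5, b_1 = 7, s_1 = 2, t_1 = 2, a_2 = 7.5, b_2 = 3.5, c_2 = 0.5, t_2 = 3.5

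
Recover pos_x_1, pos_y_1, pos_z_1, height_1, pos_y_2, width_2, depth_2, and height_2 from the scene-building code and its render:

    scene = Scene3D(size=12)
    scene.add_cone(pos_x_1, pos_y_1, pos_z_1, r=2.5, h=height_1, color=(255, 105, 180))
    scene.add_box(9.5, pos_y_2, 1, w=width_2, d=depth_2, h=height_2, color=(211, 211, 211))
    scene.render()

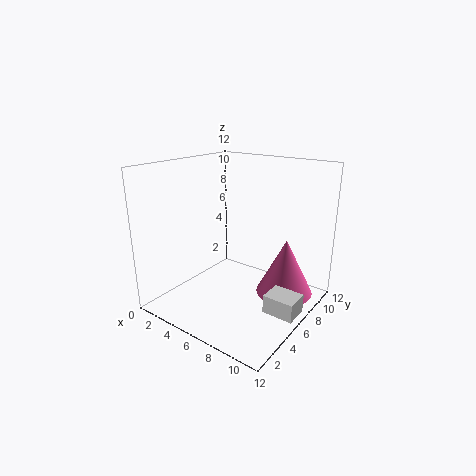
pos_x_1 = 9
pos_y_1 = 9
pos_z_1 = 0.5
height_1 = 5
pos_y_2 = 4.5
width_2 = 2.5
depth_2 = 2
height_2 = 1.5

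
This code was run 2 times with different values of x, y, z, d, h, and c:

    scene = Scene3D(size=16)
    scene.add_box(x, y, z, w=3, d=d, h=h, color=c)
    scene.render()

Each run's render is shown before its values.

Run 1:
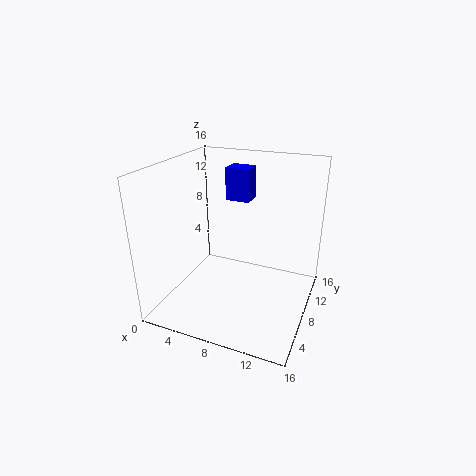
x = 4.5; y = 12.5; z = 10.5; d = 2.5; h = 4; c = 'blue'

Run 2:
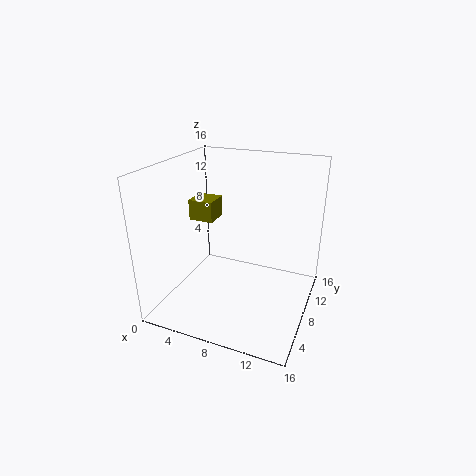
x = 1; y = 9.5; z = 8.5; d = 3; h = 2.5; c = 'olive'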